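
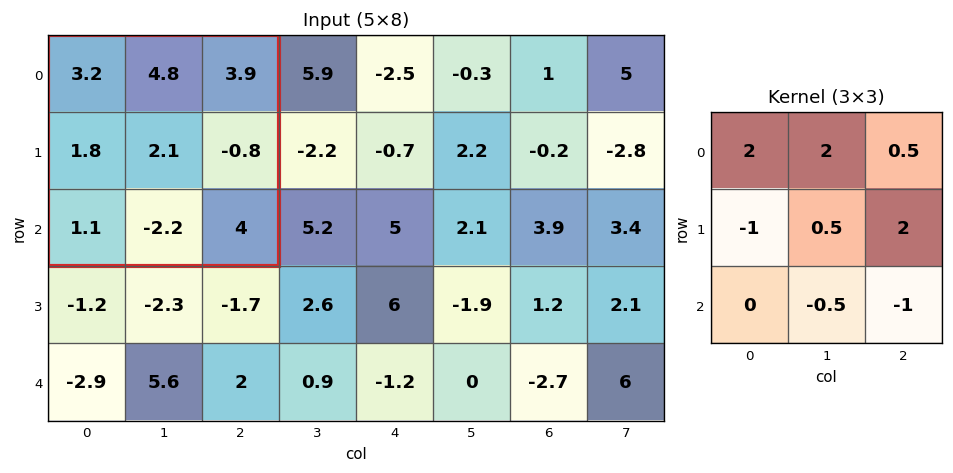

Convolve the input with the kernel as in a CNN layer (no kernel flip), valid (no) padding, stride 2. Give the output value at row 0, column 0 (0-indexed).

The receptive field on the input at this output position is [3.2 4.8 3.9 / 1.8 2.1 -0.8 / 1.1 -2.2 4]. Elementwise product with the kernel and sum: 3.2·2 + 4.8·2 + 3.9·0.5 + 1.8·-1 + 2.1·0.5 + -0.8·2 + -2.2·-0.5 + 4·-1.

12.7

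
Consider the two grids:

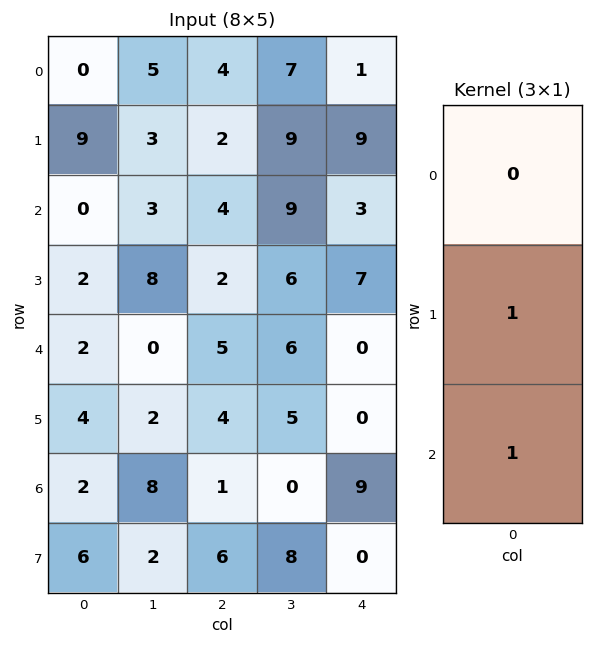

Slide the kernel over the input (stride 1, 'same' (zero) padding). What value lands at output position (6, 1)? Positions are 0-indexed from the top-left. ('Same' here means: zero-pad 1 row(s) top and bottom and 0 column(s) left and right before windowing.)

The receptive field on the zero-padded input at this output position is [2 / 8 / 2]. Elementwise product with the kernel and sum: 8·1 + 2·1.

10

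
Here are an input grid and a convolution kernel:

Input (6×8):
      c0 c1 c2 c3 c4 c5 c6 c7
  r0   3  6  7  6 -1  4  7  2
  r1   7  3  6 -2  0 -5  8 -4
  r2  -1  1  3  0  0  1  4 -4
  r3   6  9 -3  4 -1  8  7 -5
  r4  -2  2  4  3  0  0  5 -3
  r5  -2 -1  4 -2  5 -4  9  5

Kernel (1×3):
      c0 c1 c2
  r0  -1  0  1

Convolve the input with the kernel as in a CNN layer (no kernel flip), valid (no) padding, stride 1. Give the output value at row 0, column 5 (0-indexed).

The receptive field on the input at this output position is [4 7 2]. Elementwise product with the kernel and sum: 4·-1 + 2·1.

-2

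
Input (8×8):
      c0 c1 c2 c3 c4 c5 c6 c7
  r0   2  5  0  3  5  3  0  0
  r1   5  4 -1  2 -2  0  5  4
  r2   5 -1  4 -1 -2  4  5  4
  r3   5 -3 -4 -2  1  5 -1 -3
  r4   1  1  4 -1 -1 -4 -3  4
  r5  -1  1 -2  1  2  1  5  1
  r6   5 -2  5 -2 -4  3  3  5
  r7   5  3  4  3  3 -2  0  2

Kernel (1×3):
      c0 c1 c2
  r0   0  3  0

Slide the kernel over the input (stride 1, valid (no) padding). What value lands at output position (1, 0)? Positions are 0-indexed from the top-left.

12

The receptive field on the input at this output position is [5 4 -1]. Elementwise product with the kernel and sum: 4·3.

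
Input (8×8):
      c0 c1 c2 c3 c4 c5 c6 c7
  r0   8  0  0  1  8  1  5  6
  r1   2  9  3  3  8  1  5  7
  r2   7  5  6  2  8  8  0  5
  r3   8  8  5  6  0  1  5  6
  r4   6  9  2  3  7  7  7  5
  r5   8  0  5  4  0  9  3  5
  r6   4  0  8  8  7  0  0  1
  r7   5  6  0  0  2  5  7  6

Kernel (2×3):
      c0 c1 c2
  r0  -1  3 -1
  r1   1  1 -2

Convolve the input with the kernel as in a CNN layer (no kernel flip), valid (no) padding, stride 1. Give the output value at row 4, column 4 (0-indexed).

10

The receptive field on the input at this output position is [7 7 7 / 0 9 3]. Elementwise product with the kernel and sum: 7·-1 + 7·3 + 7·-1 + 0·1 + 9·1 + 3·-2.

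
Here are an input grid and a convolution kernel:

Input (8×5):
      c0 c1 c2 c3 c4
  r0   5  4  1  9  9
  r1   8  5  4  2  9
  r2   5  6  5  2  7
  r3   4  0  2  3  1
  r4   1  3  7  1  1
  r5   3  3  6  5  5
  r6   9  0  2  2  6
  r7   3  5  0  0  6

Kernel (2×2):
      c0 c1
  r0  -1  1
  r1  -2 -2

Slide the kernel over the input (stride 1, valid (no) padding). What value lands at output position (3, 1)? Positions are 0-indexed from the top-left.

-18

The receptive field on the input at this output position is [0 2 / 3 7]. Elementwise product with the kernel and sum: 0·-1 + 2·1 + 3·-2 + 7·-2.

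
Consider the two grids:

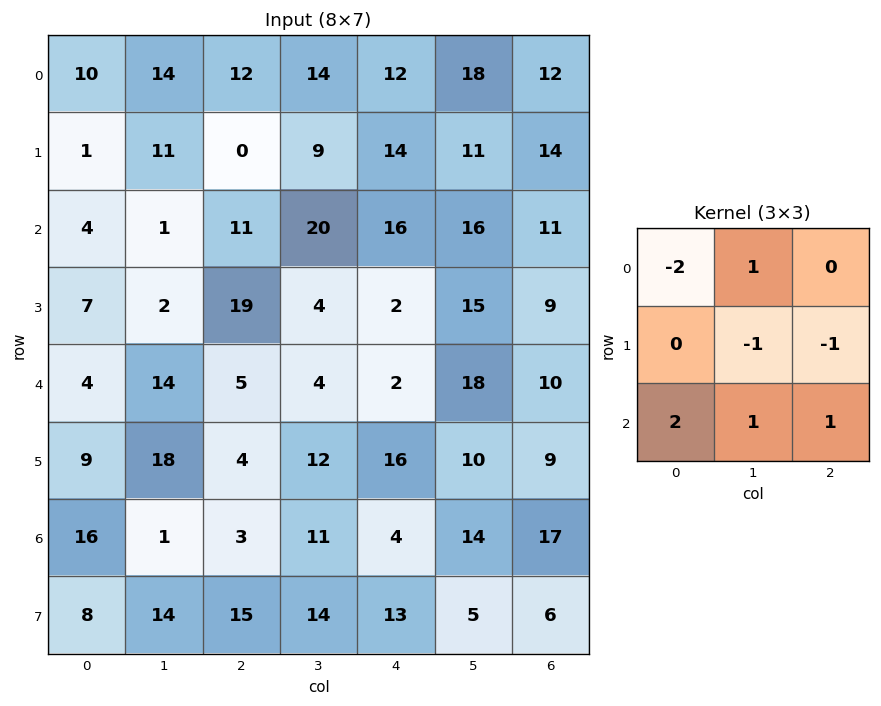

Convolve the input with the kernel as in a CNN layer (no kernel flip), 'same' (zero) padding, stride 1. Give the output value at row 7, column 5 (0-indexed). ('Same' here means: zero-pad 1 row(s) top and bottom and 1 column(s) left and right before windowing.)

-5

The receptive field on the zero-padded input at this output position is [4 14 17 / 13 5 6 / 0 0 0]. Elementwise product with the kernel and sum: 4·-2 + 14·1 + 5·-1 + 6·-1 + 0·2 + 0·1 + 0·1.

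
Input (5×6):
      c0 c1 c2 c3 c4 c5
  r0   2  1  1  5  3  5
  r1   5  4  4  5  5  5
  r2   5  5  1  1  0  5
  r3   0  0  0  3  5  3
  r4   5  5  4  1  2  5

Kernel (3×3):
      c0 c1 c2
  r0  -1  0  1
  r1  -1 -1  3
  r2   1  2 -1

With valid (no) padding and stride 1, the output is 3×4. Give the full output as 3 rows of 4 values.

Output[0,0]: The receptive field on the input at this output position is [2 1 1 / 5 4 4 / 5 5 1]. Elementwise product with the kernel and sum: 2·-1 + 1·1 + 5·-1 + 4·-1 + 4·3 + 5·1 + 5·2 + 1·-1.

16 17 11 1
-8 -5 0 24
7 17 15 5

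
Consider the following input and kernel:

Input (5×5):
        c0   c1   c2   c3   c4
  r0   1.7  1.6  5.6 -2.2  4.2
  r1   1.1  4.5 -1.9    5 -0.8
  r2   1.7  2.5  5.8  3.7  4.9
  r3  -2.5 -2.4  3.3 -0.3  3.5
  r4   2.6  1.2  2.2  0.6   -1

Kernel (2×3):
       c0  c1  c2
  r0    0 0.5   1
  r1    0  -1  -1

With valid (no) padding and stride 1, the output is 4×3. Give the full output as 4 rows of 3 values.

Output[0,0]: The receptive field on the input at this output position is [1.7 1.6 5.6 / 1.1 4.5 -1.9]. Elementwise product with the kernel and sum: 1.6·0.5 + 5.6·1 + 4.5·-1 + -1.9·-1.
Output[0,1]: The receptive field on the input at this output position is [1.6 5.6 -2.2 / 4.5 -1.9 5]. Elementwise product with the kernel and sum: 5.6·0.5 + -2.2·1 + -1.9·-1 + 5·-1.

3.8 -2.5 -1.1
-7.95 -5.45 -6.9
6.15 3.6 3.55
-1.3 -1.45 3.75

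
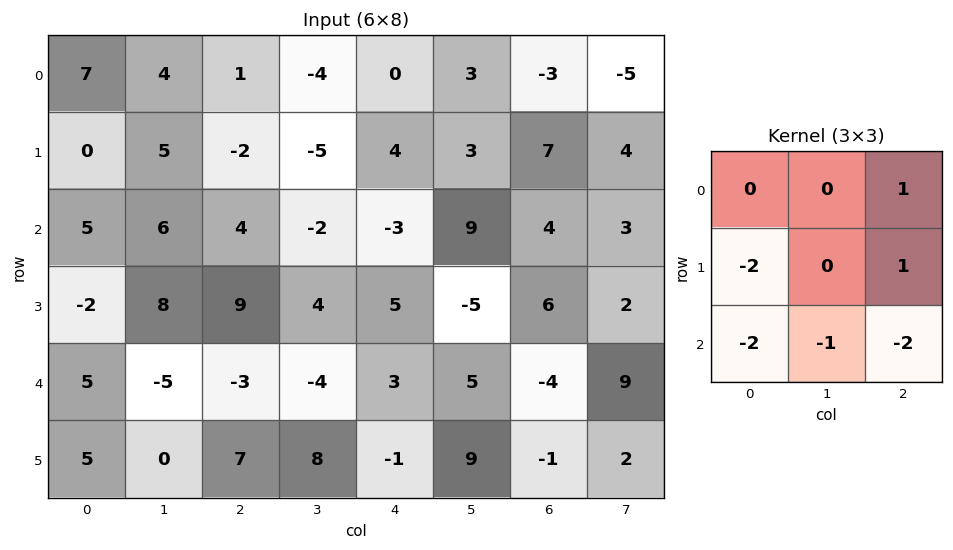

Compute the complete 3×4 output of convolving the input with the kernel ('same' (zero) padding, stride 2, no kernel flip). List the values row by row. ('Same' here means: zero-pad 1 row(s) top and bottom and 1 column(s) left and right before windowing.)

-6 -10 11 -32
-3 -52 13 -11
-2 -13 -25 -20

Output[0,0]: The receptive field on the zero-padded input at this output position is [0 0 0 / 0 7 4 / 0 0 5]. Elementwise product with the kernel and sum: 0·1 + 0·-2 + 4·1 + 0·-2 + 0·-1 + 5·-2.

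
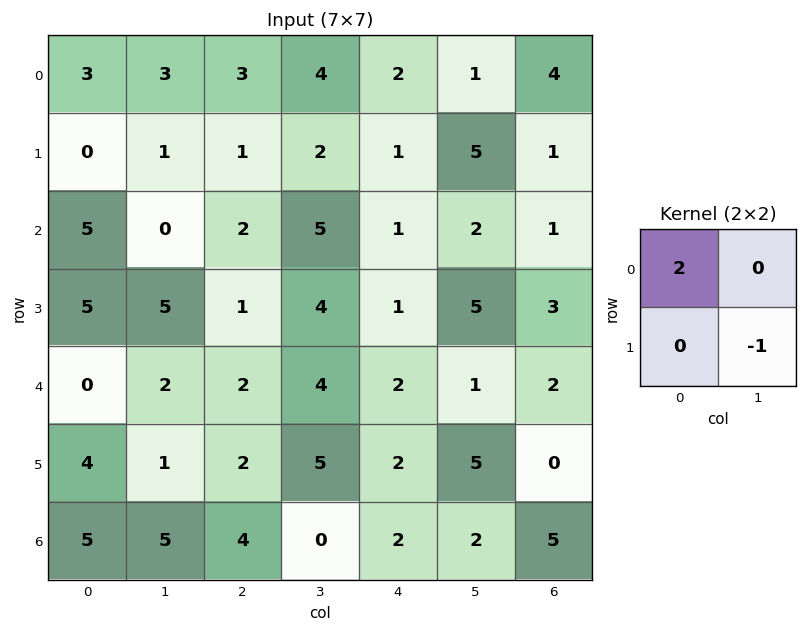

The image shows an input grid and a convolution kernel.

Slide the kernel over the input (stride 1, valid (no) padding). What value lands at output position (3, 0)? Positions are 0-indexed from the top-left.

The receptive field on the input at this output position is [5 5 / 0 2]. Elementwise product with the kernel and sum: 5·2 + 2·-1.

8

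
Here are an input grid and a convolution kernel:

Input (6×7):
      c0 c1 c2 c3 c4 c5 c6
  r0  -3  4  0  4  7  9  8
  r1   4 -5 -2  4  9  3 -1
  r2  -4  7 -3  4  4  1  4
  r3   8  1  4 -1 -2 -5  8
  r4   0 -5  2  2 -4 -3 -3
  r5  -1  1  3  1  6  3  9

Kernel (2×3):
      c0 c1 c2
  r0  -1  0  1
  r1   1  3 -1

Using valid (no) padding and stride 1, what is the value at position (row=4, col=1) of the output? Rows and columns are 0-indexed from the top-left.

16

The receptive field on the input at this output position is [-5 2 2 / 1 3 1]. Elementwise product with the kernel and sum: -5·-1 + 2·1 + 1·1 + 3·3 + 1·-1.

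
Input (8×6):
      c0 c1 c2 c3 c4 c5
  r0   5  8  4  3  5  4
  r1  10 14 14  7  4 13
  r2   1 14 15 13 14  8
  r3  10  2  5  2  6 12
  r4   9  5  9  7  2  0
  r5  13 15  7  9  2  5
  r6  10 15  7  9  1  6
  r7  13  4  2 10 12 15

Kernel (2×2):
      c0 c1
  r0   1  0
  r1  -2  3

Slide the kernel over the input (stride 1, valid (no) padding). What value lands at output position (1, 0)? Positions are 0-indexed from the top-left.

The receptive field on the input at this output position is [10 14 / 1 14]. Elementwise product with the kernel and sum: 10·1 + 1·-2 + 14·3.

50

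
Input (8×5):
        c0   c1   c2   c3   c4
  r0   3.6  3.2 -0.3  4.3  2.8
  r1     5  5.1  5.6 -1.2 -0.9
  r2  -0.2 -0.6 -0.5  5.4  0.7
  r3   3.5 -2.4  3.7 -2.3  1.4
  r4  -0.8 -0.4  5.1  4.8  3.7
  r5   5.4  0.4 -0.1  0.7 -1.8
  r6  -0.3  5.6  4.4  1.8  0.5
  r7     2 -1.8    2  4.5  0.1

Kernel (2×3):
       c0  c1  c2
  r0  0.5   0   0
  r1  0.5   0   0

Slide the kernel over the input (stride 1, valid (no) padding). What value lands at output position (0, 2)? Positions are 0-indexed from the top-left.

The receptive field on the input at this output position is [-0.3 4.3 2.8 / 5.6 -1.2 -0.9]. Elementwise product with the kernel and sum: -0.3·0.5 + 5.6·0.5.

2.65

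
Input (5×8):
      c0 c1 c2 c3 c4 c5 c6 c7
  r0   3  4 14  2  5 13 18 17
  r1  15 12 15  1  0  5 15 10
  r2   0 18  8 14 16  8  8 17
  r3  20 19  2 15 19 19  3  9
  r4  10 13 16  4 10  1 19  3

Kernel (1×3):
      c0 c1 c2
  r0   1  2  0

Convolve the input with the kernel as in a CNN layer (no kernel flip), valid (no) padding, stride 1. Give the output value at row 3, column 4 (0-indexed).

The receptive field on the input at this output position is [19 19 3]. Elementwise product with the kernel and sum: 19·1 + 19·2.

57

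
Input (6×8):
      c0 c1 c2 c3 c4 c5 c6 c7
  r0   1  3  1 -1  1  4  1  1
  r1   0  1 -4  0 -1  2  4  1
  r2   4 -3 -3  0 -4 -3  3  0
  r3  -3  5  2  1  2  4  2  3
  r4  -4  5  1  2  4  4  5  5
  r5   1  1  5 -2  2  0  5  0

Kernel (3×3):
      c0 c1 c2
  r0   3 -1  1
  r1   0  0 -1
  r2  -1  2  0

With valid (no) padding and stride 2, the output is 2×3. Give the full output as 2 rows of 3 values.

-5 9 -6
24 -12 -4

Output[0,0]: The receptive field on the input at this output position is [1 3 1 / 0 1 -4 / 4 -3 -3]. Elementwise product with the kernel and sum: 1·3 + 3·-1 + 1·1 + -4·-1 + 4·-1 + -3·2.
Output[0,1]: The receptive field on the input at this output position is [1 -1 1 / -4 0 -1 / -3 0 -4]. Elementwise product with the kernel and sum: 1·3 + -1·-1 + 1·1 + -1·-1 + -3·-1 + 0·2.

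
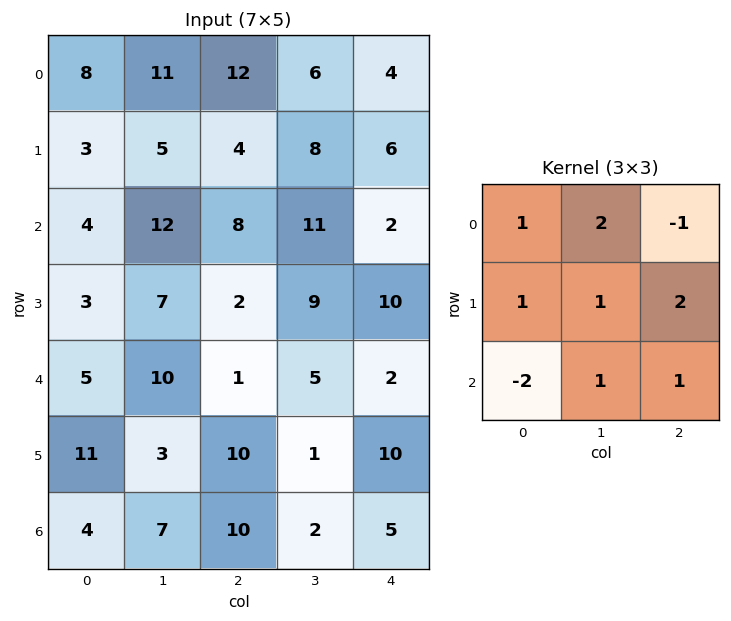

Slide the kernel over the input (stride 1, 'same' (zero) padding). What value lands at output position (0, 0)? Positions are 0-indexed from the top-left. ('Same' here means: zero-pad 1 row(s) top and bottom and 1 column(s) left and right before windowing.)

The receptive field on the zero-padded input at this output position is [0 0 0 / 0 8 11 / 0 3 5]. Elementwise product with the kernel and sum: 0·1 + 0·2 + 0·-1 + 0·1 + 8·1 + 11·2 + 0·-2 + 3·1 + 5·1.

38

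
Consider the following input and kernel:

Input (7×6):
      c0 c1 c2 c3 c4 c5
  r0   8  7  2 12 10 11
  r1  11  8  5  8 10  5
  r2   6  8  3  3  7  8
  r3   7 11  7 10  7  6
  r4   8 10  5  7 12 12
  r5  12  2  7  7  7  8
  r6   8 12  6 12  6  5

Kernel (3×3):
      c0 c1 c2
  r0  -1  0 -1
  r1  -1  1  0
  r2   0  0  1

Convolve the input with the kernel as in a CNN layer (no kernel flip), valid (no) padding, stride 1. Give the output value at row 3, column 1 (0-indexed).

The receptive field on the input at this output position is [11 7 10 / 10 5 7 / 2 7 7]. Elementwise product with the kernel and sum: 11·-1 + 10·-1 + 10·-1 + 5·1 + 7·1.

-19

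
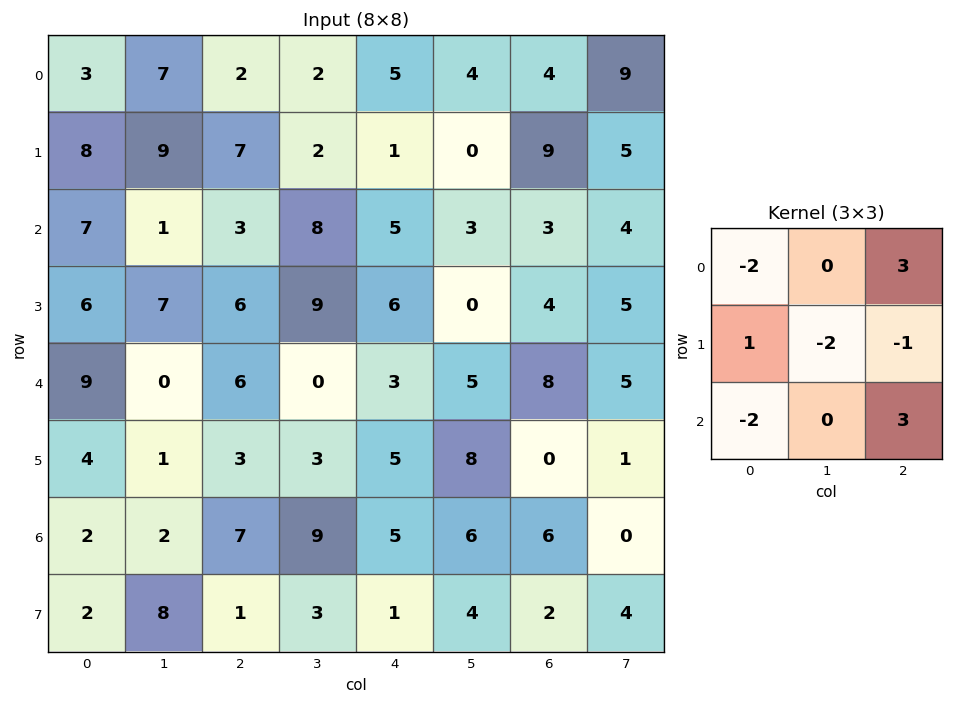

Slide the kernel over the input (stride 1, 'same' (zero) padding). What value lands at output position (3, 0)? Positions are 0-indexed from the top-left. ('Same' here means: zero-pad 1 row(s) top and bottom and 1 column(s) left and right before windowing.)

-16

The receptive field on the zero-padded input at this output position is [0 7 1 / 0 6 7 / 0 9 0]. Elementwise product with the kernel and sum: 0·-2 + 1·3 + 0·1 + 6·-2 + 7·-1 + 0·-2 + 0·3.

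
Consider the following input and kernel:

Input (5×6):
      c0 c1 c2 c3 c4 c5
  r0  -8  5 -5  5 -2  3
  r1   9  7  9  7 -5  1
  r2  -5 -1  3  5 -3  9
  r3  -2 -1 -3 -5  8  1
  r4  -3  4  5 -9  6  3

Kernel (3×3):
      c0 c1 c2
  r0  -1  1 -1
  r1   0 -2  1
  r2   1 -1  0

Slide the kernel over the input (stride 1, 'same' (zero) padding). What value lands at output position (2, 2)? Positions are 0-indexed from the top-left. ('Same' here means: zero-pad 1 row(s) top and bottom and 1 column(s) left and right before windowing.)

The receptive field on the zero-padded input at this output position is [7 9 7 / -1 3 5 / -1 -3 -5]. Elementwise product with the kernel and sum: 7·-1 + 9·1 + 7·-1 + 3·-2 + 5·1 + -1·1 + -3·-1.

-4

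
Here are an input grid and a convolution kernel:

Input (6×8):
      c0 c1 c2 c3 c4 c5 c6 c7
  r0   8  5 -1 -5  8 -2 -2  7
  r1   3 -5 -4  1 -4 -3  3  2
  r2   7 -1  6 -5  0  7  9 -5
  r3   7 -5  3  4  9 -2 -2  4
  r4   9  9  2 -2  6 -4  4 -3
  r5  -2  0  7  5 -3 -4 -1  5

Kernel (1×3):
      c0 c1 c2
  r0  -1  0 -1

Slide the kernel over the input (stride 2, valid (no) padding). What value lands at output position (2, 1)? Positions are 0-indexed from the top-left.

The receptive field on the input at this output position is [2 -2 6]. Elementwise product with the kernel and sum: 2·-1 + 6·-1.

-8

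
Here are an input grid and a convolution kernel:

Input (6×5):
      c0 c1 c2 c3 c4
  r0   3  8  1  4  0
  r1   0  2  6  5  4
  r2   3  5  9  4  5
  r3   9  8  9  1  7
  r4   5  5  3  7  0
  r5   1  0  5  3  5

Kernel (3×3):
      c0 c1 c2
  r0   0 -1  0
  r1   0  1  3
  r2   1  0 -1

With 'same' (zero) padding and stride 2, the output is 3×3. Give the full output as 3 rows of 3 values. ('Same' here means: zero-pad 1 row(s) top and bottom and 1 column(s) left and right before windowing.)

Output[0,0]: The receptive field on the zero-padded input at this output position is [0 0 0 / 0 3 8 / 0 0 2]. Elementwise product with the kernel and sum: 0·-1 + 3·1 + 8·3 + 0·1 + 2·-1.

25 10 5
10 22 2
11 12 -4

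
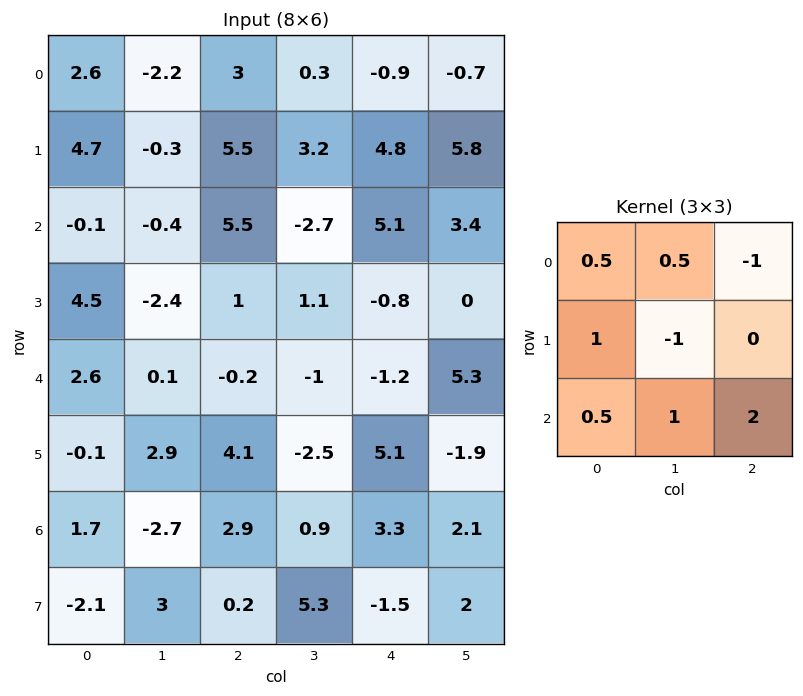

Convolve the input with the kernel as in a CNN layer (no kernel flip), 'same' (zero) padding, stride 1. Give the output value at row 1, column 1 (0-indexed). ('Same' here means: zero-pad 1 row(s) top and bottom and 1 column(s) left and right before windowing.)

12.75

The receptive field on the zero-padded input at this output position is [2.6 -2.2 3 / 4.7 -0.3 5.5 / -0.1 -0.4 5.5]. Elementwise product with the kernel and sum: 2.6·0.5 + -2.2·0.5 + 3·-1 + 4.7·1 + -0.3·-1 + -0.1·0.5 + -0.4·1 + 5.5·2.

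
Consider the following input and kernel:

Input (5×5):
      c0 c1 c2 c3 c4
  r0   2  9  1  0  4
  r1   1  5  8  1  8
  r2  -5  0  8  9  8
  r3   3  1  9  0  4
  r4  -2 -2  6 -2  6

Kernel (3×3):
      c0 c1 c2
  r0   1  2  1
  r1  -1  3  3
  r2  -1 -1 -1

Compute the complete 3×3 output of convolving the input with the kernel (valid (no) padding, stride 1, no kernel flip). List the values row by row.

Output[0,0]: The receptive field on the input at this output position is [2 9 1 / 1 5 8 / -5 0 8]. Elementwise product with the kernel and sum: 2·1 + 9·2 + 1·1 + 1·-1 + 5·3 + 8·3 + -5·-1 + 0·-1 + 8·-1.
Output[0,1]: The receptive field on the input at this output position is [9 1 0 / 5 8 1 / 0 8 9]. Elementwise product with the kernel and sum: 9·1 + 1·2 + 0·1 + 5·-1 + 8·3 + 1·3 + 0·-1 + 8·-1 + 9·-1.

56 16 -1
35 63 48
28 49 27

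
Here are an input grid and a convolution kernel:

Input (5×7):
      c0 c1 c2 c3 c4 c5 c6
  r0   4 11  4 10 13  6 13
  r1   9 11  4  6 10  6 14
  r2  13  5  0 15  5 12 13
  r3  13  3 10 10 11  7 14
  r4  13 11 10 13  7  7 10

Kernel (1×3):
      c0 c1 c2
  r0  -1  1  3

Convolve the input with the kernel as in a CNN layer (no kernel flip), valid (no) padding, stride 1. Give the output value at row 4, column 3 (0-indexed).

The receptive field on the input at this output position is [13 7 7]. Elementwise product with the kernel and sum: 13·-1 + 7·1 + 7·3.

15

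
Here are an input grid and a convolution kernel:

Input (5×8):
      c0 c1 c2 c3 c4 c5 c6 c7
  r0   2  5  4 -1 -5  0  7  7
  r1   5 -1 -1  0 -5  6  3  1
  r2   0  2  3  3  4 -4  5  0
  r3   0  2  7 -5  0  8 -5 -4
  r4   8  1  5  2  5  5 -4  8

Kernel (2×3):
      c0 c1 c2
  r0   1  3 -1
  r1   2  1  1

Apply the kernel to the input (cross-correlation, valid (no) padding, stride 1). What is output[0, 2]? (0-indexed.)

The receptive field on the input at this output position is [4 -1 -5 / -1 0 -5]. Elementwise product with the kernel and sum: 4·1 + -1·3 + -5·-1 + -1·2 + 0·1 + -5·1.

-1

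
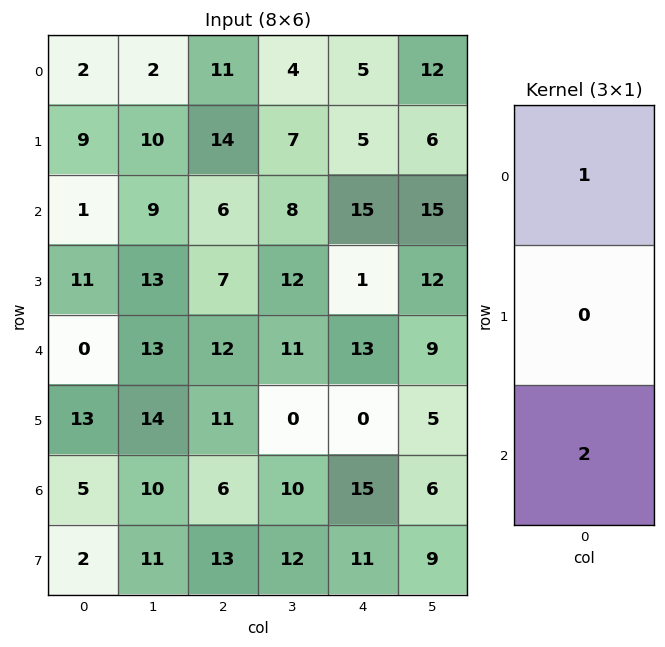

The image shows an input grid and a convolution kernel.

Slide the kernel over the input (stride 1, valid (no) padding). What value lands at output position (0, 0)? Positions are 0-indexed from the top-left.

4

The receptive field on the input at this output position is [2 / 9 / 1]. Elementwise product with the kernel and sum: 2·1 + 1·2.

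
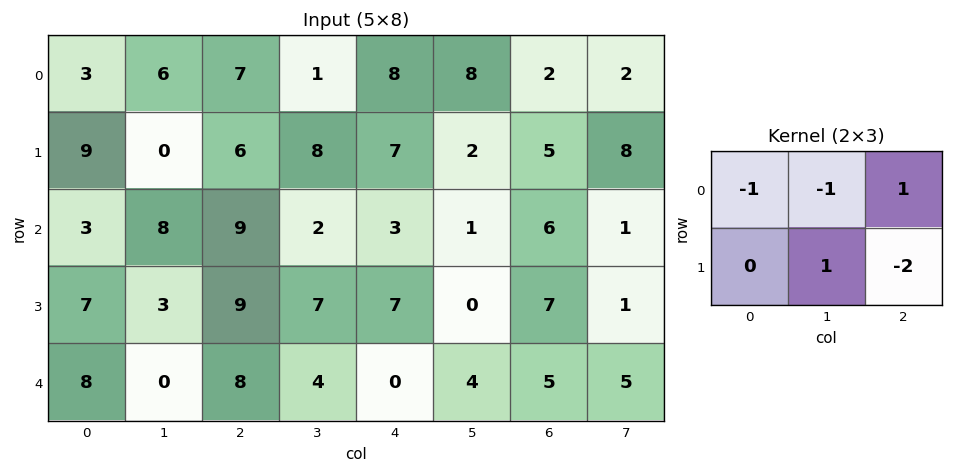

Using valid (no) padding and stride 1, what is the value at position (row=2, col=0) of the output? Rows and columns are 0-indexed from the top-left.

The receptive field on the input at this output position is [3 8 9 / 7 3 9]. Elementwise product with the kernel and sum: 3·-1 + 8·-1 + 9·1 + 3·1 + 9·-2.

-17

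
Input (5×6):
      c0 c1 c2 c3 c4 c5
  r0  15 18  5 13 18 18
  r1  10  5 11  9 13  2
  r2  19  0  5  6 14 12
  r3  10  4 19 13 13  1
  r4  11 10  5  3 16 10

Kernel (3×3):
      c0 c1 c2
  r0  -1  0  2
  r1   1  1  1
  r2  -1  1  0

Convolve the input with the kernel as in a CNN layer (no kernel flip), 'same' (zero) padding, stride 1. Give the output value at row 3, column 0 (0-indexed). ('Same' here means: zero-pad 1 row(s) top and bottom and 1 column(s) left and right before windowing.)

The receptive field on the zero-padded input at this output position is [0 19 0 / 0 10 4 / 0 11 10]. Elementwise product with the kernel and sum: 0·-1 + 0·2 + 0·1 + 10·1 + 4·1 + 0·-1 + 11·1.

25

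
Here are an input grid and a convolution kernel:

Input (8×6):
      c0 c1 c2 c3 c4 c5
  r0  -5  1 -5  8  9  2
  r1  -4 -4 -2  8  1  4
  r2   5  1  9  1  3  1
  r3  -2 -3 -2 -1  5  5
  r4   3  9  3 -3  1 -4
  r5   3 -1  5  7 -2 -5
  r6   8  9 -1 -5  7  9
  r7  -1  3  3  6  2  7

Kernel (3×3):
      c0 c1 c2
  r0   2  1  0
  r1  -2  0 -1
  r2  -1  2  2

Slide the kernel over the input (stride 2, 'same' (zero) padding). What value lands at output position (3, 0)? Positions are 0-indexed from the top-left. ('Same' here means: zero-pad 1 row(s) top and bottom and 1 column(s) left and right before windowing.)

The receptive field on the zero-padded input at this output position is [0 3 -1 / 0 8 9 / 0 -1 3]. Elementwise product with the kernel and sum: 0·2 + 3·1 + 0·-2 + 9·-1 + 0·-1 + -1·2 + 3·2.

-2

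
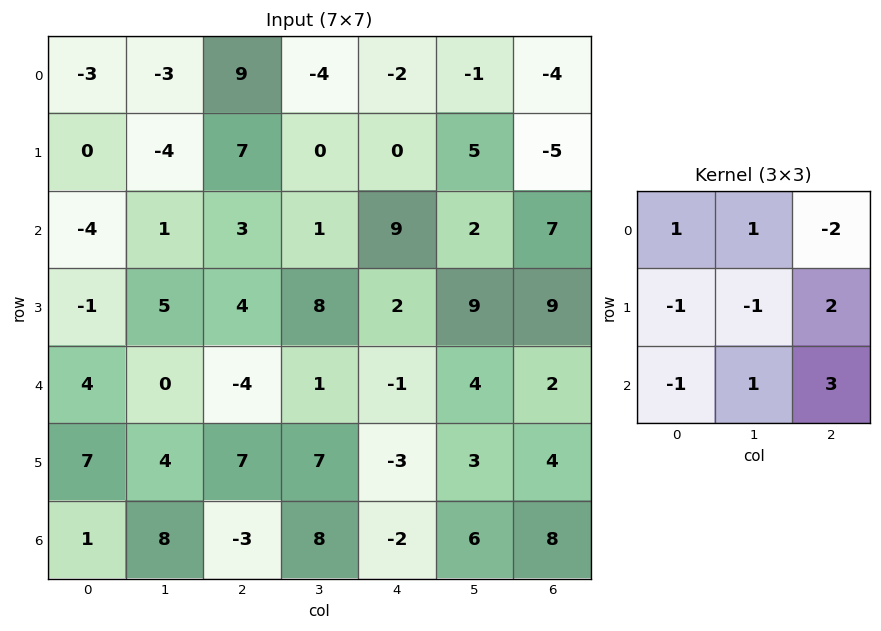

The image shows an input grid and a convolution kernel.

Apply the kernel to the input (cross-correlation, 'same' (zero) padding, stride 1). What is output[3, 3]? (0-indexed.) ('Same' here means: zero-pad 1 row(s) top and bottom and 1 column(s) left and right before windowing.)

The receptive field on the zero-padded input at this output position is [3 1 9 / 4 8 2 / -4 1 -1]. Elementwise product with the kernel and sum: 3·1 + 1·1 + 9·-2 + 4·-1 + 8·-1 + 2·2 + -4·-1 + 1·1 + -1·3.

-20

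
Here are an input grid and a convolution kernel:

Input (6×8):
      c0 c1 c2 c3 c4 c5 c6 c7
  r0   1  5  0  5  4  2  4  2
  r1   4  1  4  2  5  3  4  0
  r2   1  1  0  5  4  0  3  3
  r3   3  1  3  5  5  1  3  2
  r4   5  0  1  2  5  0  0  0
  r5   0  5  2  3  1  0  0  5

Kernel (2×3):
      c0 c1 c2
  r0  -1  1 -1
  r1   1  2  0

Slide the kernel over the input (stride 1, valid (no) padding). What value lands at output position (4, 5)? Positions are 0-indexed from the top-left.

The receptive field on the input at this output position is [0 0 0 / 0 0 5]. Elementwise product with the kernel and sum: 0·-1 + 0·1 + 0·-1 + 0·1 + 0·2.

0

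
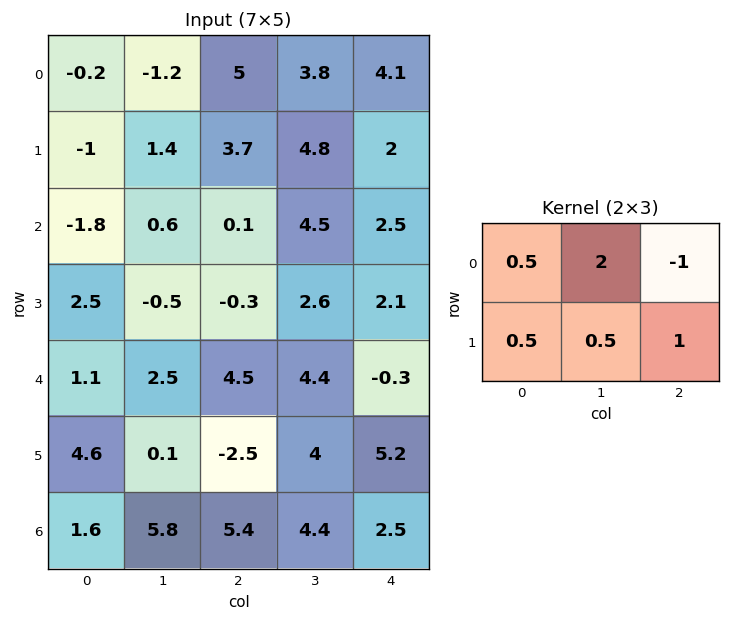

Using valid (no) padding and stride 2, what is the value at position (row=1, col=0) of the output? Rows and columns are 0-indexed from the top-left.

0.9

The receptive field on the input at this output position is [-1.8 0.6 0.1 / 2.5 -0.5 -0.3]. Elementwise product with the kernel and sum: -1.8·0.5 + 0.6·2 + 0.1·-1 + 2.5·0.5 + -0.5·0.5 + -0.3·1.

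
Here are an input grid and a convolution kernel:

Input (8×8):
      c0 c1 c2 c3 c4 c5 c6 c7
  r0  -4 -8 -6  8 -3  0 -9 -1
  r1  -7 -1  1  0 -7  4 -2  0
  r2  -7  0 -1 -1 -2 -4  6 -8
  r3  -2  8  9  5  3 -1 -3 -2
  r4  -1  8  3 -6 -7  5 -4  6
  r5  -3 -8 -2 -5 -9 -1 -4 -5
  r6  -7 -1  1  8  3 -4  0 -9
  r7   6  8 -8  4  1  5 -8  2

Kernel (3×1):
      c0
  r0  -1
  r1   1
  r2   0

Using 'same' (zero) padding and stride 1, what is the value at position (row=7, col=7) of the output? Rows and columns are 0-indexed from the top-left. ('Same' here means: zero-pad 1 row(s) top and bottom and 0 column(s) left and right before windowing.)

11

The receptive field on the zero-padded input at this output position is [-9 / 2 / 0]. Elementwise product with the kernel and sum: -9·-1 + 2·1.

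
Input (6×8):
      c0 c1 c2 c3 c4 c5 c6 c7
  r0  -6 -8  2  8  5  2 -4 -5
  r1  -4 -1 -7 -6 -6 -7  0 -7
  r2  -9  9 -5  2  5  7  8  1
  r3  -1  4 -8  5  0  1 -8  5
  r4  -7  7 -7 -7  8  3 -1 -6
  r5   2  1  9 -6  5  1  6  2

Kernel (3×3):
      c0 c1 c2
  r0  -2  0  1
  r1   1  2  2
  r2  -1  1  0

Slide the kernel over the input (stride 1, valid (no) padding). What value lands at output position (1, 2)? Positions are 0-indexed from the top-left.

The receptive field on the input at this output position is [-7 -6 -6 / -5 2 5 / -8 5 0]. Elementwise product with the kernel and sum: -7·-2 + -6·1 + -5·1 + 2·2 + 5·2 + -8·-1 + 5·1.

30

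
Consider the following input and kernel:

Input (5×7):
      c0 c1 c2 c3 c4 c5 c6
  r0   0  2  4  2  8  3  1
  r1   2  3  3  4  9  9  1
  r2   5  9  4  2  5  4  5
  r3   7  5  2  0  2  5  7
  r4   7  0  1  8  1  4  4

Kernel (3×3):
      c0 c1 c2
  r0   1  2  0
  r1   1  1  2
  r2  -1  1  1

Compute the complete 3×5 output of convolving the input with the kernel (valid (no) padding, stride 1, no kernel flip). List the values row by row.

Output[0,0]: The receptive field on the input at this output position is [0 2 4 / 2 3 3 / 5 9 4]. Elementwise product with the kernel and sum: 0·1 + 2·2 + 2·1 + 3·1 + 3·2 + 5·-1 + 9·1 + 4·1.
Output[0,1]: The receptive field on the input at this output position is [2 4 2 / 3 3 4 / 9 4 2]. Elementwise product with the kernel and sum: 2·1 + 4·2 + 3·1 + 3·1 + 4·2 + 9·-1 + 4·1 + 2·1.

23 21 36 56 38
30 23 27 44 56
33 33 22 21 41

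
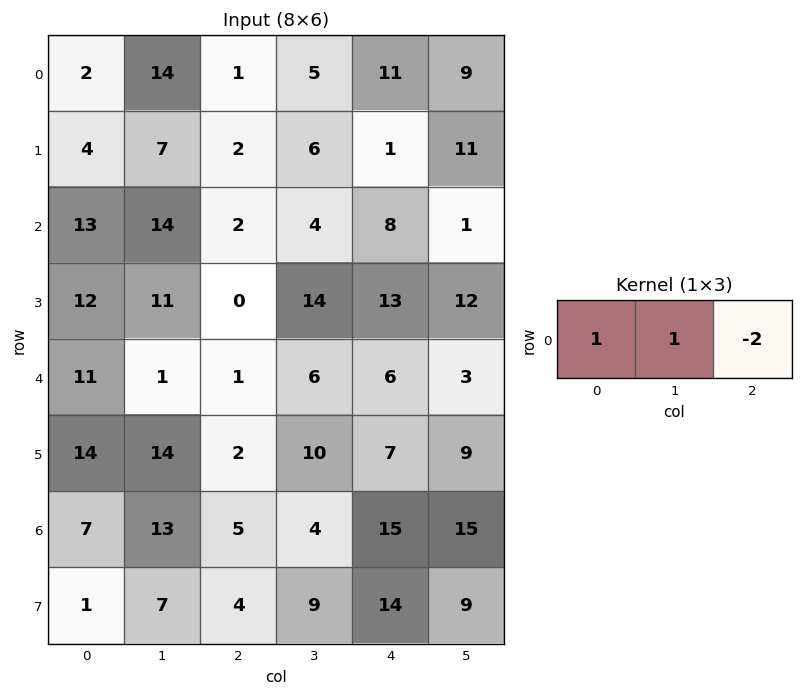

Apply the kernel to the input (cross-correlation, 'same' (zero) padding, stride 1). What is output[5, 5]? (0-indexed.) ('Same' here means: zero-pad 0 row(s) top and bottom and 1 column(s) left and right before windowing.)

16

The receptive field on the zero-padded input at this output position is [7 9 0]. Elementwise product with the kernel and sum: 7·1 + 9·1 + 0·-2.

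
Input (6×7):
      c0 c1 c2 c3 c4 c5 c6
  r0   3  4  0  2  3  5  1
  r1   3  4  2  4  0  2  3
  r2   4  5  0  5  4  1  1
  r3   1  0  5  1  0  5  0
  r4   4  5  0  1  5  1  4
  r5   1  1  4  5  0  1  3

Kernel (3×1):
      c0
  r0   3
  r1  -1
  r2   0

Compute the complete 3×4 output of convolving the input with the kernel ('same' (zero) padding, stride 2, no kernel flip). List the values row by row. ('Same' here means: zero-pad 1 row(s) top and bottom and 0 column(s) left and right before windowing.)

Output[0,0]: The receptive field on the zero-padded input at this output position is [0 / 3 / 3]. Elementwise product with the kernel and sum: 0·3 + 3·-1.
Output[0,1]: The receptive field on the zero-padded input at this output position is [0 / 0 / 2]. Elementwise product with the kernel and sum: 0·3 + 0·-1.

-3 0 -3 -1
5 6 -4 8
-1 15 -5 -4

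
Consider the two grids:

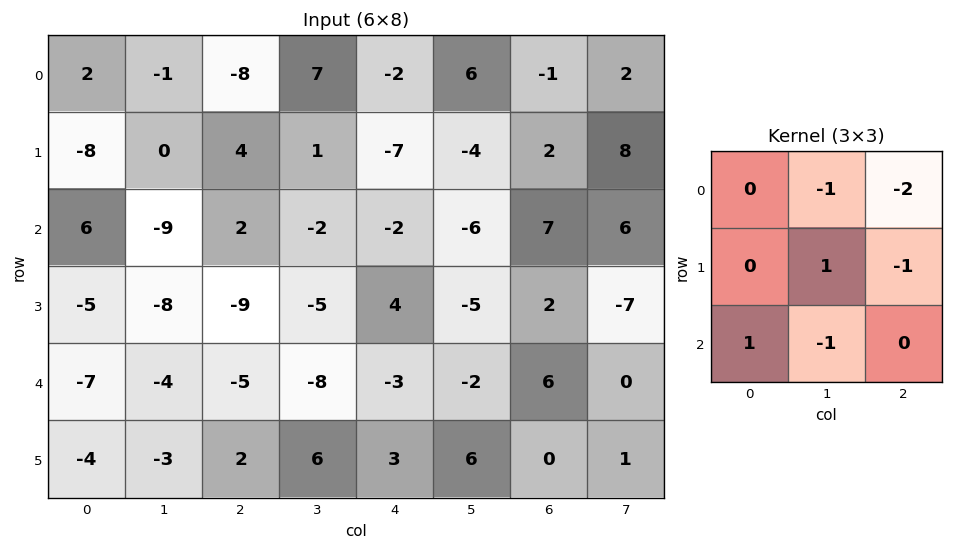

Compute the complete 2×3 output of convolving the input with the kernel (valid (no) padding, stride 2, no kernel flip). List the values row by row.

Output[0,0]: The receptive field on the input at this output position is [2 -1 -8 / -8 0 4 / 6 -9 2]. Elementwise product with the kernel and sum: -1·-1 + -8·-2 + 0·1 + 4·-1 + 6·1 + -9·-1.
Output[0,1]: The receptive field on the input at this output position is [-8 7 -2 / 4 1 -7 / 2 -2 -2]. Elementwise product with the kernel and sum: 7·-1 + -2·-2 + 1·1 + -7·-1 + 2·1 + -2·-1.

28 9 -6
3 0 -16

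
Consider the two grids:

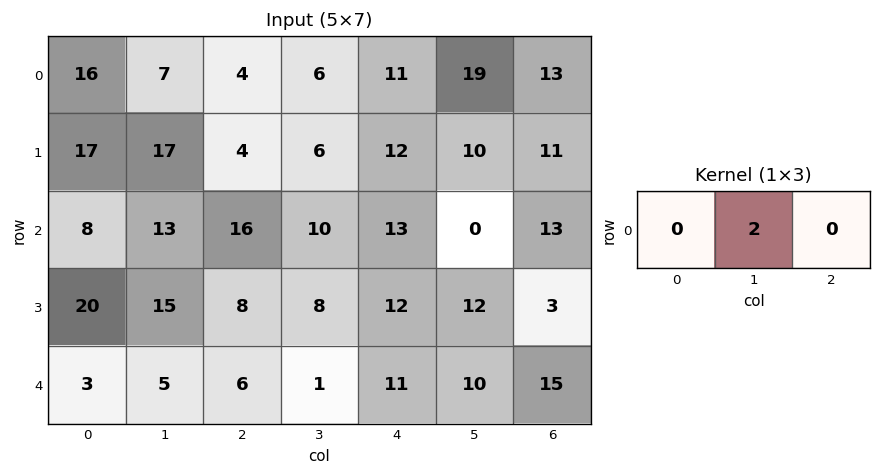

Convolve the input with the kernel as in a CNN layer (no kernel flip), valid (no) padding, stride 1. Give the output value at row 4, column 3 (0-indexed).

22

The receptive field on the input at this output position is [1 11 10]. Elementwise product with the kernel and sum: 11·2.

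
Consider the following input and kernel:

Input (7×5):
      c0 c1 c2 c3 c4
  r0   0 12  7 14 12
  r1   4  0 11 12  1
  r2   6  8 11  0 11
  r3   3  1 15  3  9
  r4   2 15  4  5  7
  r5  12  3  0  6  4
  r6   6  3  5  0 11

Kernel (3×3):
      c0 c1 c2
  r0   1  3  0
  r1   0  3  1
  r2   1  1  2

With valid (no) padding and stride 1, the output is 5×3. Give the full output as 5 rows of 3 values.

83 97 119
73 88 94
73 118 52
70 78 60
75 41 68

Output[0,0]: The receptive field on the input at this output position is [0 12 7 / 4 0 11 / 6 8 11]. Elementwise product with the kernel and sum: 0·1 + 12·3 + 0·3 + 11·1 + 6·1 + 8·1 + 11·2.
Output[0,1]: The receptive field on the input at this output position is [12 7 14 / 0 11 12 / 8 11 0]. Elementwise product with the kernel and sum: 12·1 + 7·3 + 11·3 + 12·1 + 8·1 + 11·1 + 0·2.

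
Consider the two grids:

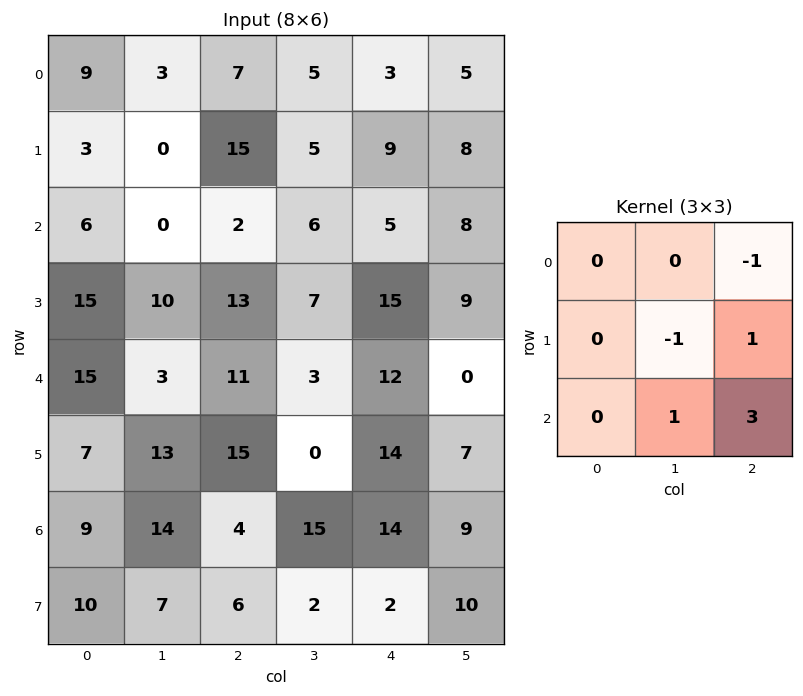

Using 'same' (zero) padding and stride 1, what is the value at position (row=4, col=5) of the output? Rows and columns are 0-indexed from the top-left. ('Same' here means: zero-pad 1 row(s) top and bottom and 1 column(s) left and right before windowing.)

The receptive field on the zero-padded input at this output position is [15 9 0 / 12 0 0 / 14 7 0]. Elementwise product with the kernel and sum: 0·-1 + 0·-1 + 0·1 + 7·1 + 0·3.

7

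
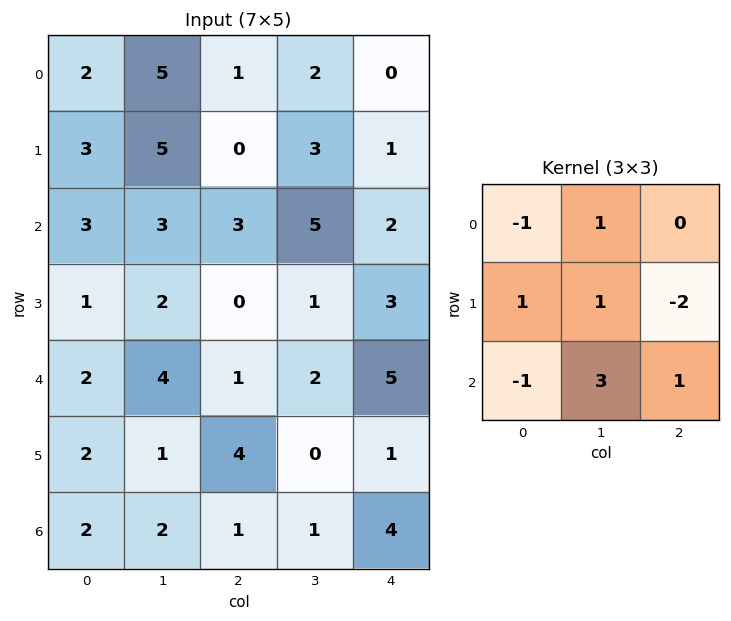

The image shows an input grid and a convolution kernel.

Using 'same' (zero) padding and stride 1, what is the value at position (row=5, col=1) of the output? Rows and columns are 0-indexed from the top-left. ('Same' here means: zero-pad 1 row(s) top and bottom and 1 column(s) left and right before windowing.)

2

The receptive field on the zero-padded input at this output position is [2 4 1 / 2 1 4 / 2 2 1]. Elementwise product with the kernel and sum: 2·-1 + 4·1 + 2·1 + 1·1 + 4·-2 + 2·-1 + 2·3 + 1·1.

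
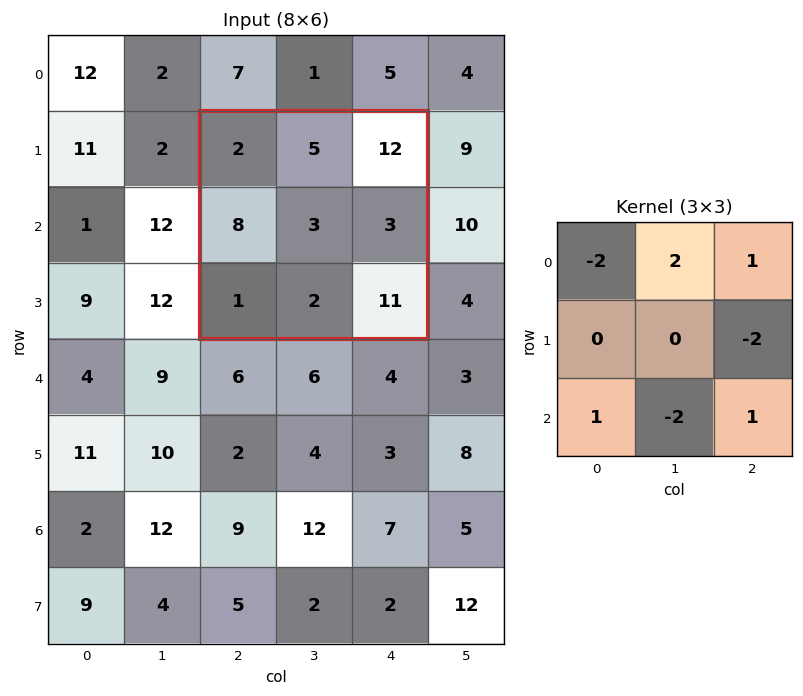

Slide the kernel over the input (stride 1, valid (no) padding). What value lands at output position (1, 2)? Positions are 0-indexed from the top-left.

The receptive field on the input at this output position is [2 5 12 / 8 3 3 / 1 2 11]. Elementwise product with the kernel and sum: 2·-2 + 5·2 + 12·1 + 3·-2 + 1·1 + 2·-2 + 11·1.

20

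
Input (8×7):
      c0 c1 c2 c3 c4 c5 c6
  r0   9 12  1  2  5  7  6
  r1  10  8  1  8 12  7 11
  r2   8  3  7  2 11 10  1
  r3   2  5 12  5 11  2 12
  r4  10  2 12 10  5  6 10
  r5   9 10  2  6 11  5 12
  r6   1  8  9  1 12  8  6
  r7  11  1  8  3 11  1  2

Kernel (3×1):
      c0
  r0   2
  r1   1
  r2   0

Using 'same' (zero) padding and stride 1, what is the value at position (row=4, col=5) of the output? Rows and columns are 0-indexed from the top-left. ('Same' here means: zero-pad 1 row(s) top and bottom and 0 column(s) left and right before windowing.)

The receptive field on the zero-padded input at this output position is [2 / 6 / 5]. Elementwise product with the kernel and sum: 2·2 + 6·1.

10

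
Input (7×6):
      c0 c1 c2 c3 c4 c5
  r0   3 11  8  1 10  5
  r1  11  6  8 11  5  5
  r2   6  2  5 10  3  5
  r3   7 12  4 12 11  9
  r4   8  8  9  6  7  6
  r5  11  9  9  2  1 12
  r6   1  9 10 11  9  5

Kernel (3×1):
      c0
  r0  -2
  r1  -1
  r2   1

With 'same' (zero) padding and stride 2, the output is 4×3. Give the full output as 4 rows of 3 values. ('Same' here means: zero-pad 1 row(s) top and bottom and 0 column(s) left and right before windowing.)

Output[0,0]: The receptive field on the zero-padded input at this output position is [0 / 3 / 11]. Elementwise product with the kernel and sum: 0·-2 + 3·-1 + 11·1.

8 0 -5
-21 -17 -2
-11 -8 -28
-23 -28 -11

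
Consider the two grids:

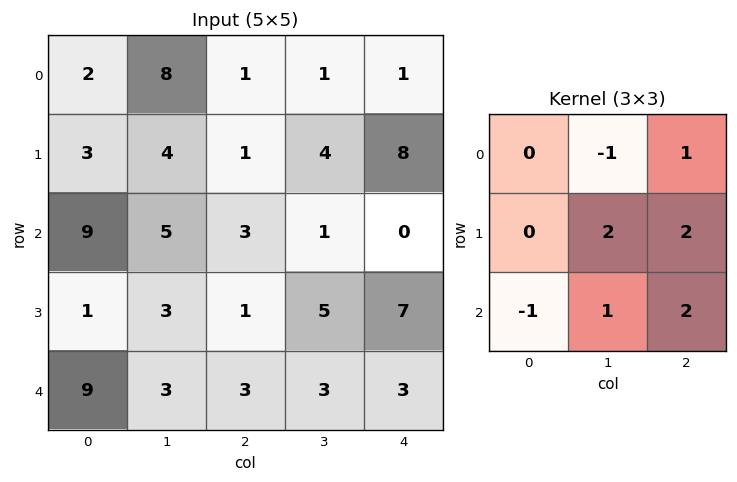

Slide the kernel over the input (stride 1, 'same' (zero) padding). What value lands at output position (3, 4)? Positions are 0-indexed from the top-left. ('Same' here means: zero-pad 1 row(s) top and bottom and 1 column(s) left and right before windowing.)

The receptive field on the zero-padded input at this output position is [1 0 0 / 5 7 0 / 3 3 0]. Elementwise product with the kernel and sum: 0·-1 + 0·1 + 7·2 + 0·2 + 3·-1 + 3·1 + 0·2.

14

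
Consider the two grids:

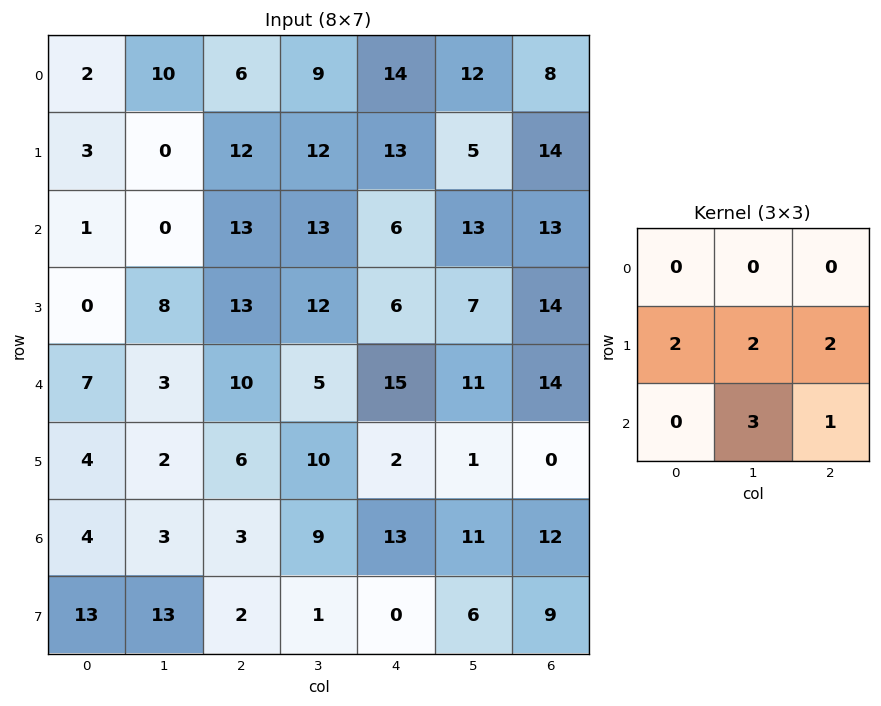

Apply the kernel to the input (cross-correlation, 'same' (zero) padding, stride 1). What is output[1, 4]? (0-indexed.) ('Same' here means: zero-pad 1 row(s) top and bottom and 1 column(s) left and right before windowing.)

The receptive field on the zero-padded input at this output position is [9 14 12 / 12 13 5 / 13 6 13]. Elementwise product with the kernel and sum: 12·2 + 13·2 + 5·2 + 6·3 + 13·1.

91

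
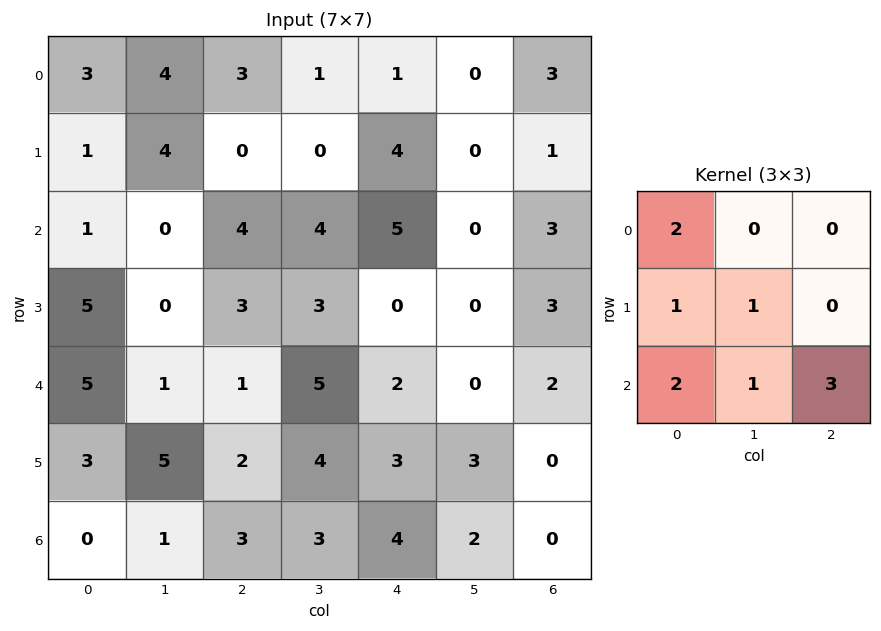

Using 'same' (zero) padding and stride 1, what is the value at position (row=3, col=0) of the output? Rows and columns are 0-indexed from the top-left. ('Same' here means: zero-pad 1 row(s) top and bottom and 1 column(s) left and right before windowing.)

The receptive field on the zero-padded input at this output position is [0 1 0 / 0 5 0 / 0 5 1]. Elementwise product with the kernel and sum: 0·2 + 0·1 + 5·1 + 0·2 + 5·1 + 1·3.

13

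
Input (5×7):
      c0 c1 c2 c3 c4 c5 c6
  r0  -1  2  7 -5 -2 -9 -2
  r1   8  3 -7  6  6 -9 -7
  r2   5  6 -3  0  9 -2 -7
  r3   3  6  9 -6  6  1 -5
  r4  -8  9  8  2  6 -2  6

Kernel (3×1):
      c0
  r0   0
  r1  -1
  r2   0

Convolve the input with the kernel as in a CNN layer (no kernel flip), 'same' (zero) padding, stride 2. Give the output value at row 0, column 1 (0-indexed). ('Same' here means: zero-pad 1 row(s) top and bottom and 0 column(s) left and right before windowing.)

The receptive field on the zero-padded input at this output position is [0 / 7 / -7]. Elementwise product with the kernel and sum: 7·-1.

-7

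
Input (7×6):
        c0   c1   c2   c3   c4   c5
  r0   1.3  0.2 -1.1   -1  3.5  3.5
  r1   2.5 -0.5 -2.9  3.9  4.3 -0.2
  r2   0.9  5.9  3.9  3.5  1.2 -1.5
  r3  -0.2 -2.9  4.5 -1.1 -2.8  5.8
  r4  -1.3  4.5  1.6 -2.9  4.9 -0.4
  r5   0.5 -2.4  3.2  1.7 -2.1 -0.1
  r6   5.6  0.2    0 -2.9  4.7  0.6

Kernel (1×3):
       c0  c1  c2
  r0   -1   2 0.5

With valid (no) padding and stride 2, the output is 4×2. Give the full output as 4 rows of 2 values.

Output[0,0]: The receptive field on the input at this output position is [1.3 0.2 -1.1]. Elementwise product with the kernel and sum: 1.3·-1 + 0.2·2 + -1.1·0.5.
Output[0,1]: The receptive field on the input at this output position is [-1.1 -1 3.5]. Elementwise product with the kernel and sum: -1.1·-1 + -1·2 + 3.5·0.5.

-1.45 0.85
12.85 3.7
11.1 -4.95
-5.2 -3.45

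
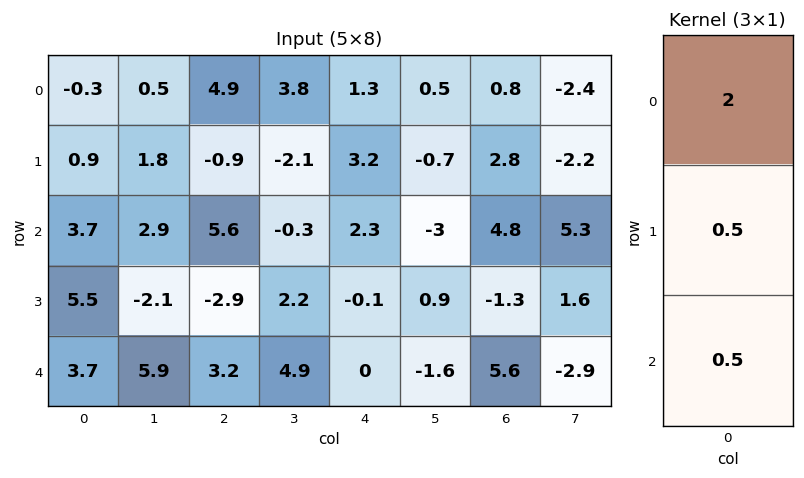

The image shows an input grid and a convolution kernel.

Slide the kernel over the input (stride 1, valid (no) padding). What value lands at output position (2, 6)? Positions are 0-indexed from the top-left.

The receptive field on the input at this output position is [4.8 / -1.3 / 5.6]. Elementwise product with the kernel and sum: 4.8·2 + -1.3·0.5 + 5.6·0.5.

11.75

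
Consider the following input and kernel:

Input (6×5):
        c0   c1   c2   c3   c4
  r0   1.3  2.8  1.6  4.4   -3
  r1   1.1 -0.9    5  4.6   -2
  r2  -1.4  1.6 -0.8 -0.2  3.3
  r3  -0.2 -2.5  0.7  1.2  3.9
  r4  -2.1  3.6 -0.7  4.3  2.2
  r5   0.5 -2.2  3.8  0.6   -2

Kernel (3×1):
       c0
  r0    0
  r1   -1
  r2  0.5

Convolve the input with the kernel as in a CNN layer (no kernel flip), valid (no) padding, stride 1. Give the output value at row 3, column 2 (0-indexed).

The receptive field on the input at this output position is [0.7 / -0.7 / 3.8]. Elementwise product with the kernel and sum: -0.7·-1 + 3.8·0.5.

2.6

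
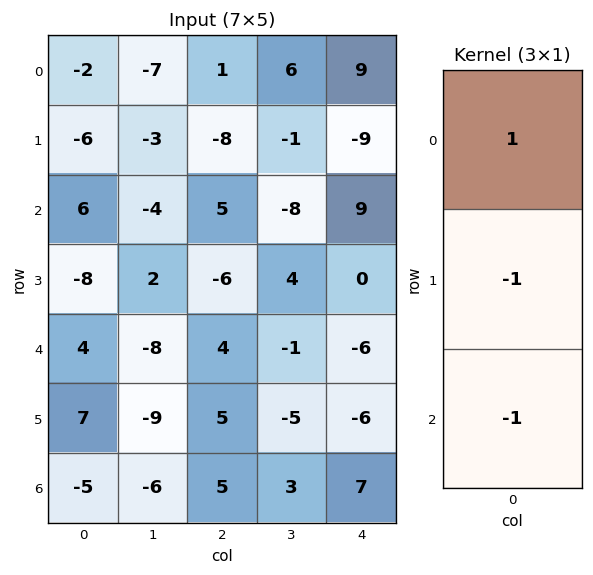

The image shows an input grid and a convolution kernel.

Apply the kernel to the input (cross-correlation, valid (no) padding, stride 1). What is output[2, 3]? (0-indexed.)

The receptive field on the input at this output position is [-8 / 4 / -1]. Elementwise product with the kernel and sum: -8·1 + 4·-1 + -1·-1.

-11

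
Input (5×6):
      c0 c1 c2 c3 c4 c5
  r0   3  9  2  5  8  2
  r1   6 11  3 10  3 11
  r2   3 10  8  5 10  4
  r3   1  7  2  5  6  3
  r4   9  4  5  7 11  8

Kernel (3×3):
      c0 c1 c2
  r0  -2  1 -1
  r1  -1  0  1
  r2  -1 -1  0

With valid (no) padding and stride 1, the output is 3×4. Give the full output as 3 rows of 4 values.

-15 -40 -20 -18
-7 -43 -4 -40
-16 -28 -29 -24

Output[0,0]: The receptive field on the input at this output position is [3 9 2 / 6 11 3 / 3 10 8]. Elementwise product with the kernel and sum: 3·-2 + 9·1 + 2·-1 + 6·-1 + 3·1 + 3·-1 + 10·-1.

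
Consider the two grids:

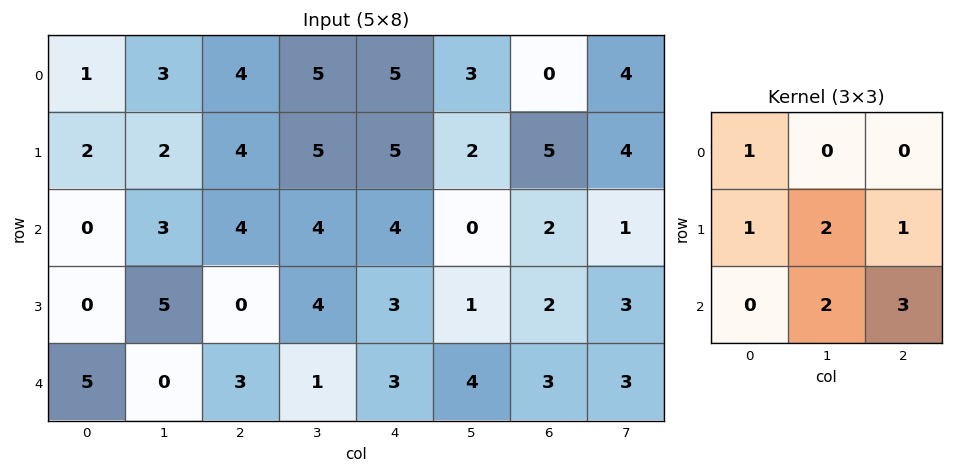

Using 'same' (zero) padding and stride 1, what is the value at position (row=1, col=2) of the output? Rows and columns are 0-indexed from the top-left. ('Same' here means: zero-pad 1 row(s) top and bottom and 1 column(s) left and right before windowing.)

The receptive field on the zero-padded input at this output position is [3 4 5 / 2 4 5 / 3 4 4]. Elementwise product with the kernel and sum: 3·1 + 2·1 + 4·2 + 5·1 + 4·2 + 4·3.

38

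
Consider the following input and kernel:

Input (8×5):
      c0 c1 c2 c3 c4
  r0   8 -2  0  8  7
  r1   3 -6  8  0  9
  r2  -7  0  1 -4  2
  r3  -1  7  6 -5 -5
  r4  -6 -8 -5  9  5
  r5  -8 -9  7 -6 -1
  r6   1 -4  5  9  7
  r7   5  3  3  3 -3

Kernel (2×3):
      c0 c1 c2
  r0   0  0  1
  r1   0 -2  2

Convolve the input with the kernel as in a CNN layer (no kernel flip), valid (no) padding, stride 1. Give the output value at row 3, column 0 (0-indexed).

The receptive field on the input at this output position is [-1 7 6 / -6 -8 -5]. Elementwise product with the kernel and sum: 6·1 + -8·-2 + -5·2.

12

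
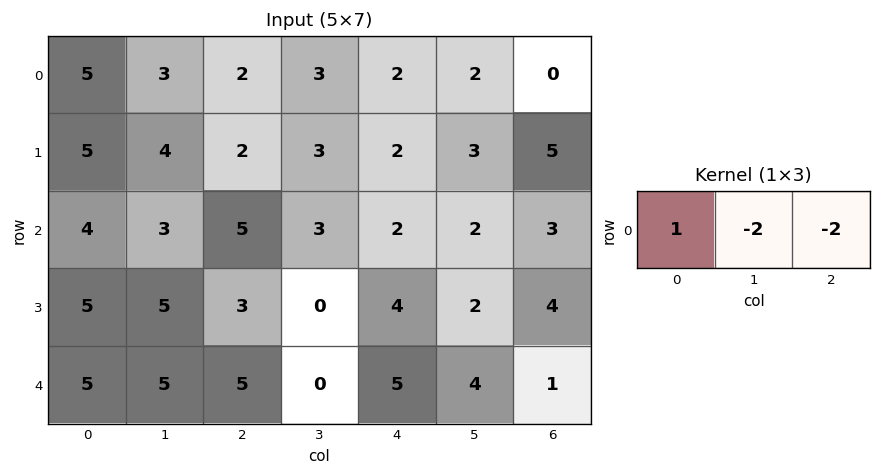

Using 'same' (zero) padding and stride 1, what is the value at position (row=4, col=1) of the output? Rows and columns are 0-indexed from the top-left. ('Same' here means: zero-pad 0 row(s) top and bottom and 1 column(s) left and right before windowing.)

The receptive field on the zero-padded input at this output position is [5 5 5]. Elementwise product with the kernel and sum: 5·1 + 5·-2 + 5·-2.

-15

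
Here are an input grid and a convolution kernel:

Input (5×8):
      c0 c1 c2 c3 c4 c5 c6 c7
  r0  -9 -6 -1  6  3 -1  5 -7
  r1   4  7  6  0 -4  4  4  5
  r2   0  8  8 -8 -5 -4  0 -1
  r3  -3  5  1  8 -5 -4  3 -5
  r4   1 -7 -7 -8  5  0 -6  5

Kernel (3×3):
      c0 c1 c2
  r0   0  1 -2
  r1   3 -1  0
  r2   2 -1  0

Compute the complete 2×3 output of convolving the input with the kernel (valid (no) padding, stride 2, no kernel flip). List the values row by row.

Output[0,0]: The receptive field on the input at this output position is [-9 -6 -1 / 4 7 6 / 0 8 8]. Elementwise product with the kernel and sum: -6·1 + -1·-2 + 4·3 + 7·-1 + 0·2 + 8·-1.

-7 42 -33
-13 -9 -5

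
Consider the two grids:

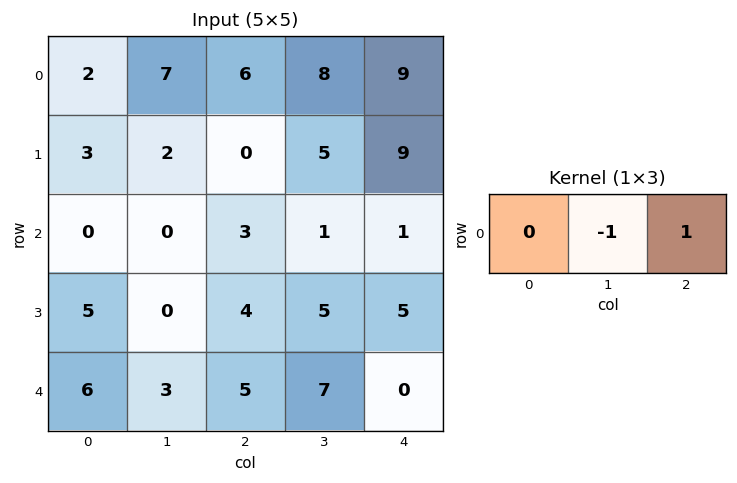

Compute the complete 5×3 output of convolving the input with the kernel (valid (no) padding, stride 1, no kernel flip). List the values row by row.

Output[0,0]: The receptive field on the input at this output position is [2 7 6]. Elementwise product with the kernel and sum: 7·-1 + 6·1.

-1 2 1
-2 5 4
3 -2 0
4 1 0
2 2 -7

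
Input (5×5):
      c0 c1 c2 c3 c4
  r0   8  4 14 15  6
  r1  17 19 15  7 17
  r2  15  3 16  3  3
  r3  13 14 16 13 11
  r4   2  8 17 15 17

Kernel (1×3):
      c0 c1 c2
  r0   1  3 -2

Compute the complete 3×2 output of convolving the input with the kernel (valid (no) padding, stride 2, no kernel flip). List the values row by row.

Output[0,0]: The receptive field on the input at this output position is [8 4 14]. Elementwise product with the kernel and sum: 8·1 + 4·3 + 14·-2.
Output[0,1]: The receptive field on the input at this output position is [14 15 6]. Elementwise product with the kernel and sum: 14·1 + 15·3 + 6·-2.

-8 47
-8 19
-8 28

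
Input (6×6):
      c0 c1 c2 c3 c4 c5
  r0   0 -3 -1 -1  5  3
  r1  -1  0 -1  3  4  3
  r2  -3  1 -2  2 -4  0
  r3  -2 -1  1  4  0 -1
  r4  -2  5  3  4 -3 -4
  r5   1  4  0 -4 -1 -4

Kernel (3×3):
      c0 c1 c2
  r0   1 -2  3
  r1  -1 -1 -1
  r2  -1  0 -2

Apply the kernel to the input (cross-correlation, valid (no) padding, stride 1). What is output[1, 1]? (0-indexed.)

3

The receptive field on the input at this output position is [0 -1 3 / 1 -2 2 / -1 1 4]. Elementwise product with the kernel and sum: 0·1 + -1·-2 + 3·3 + 1·-1 + -2·-1 + 2·-1 + -1·-1 + 4·-2.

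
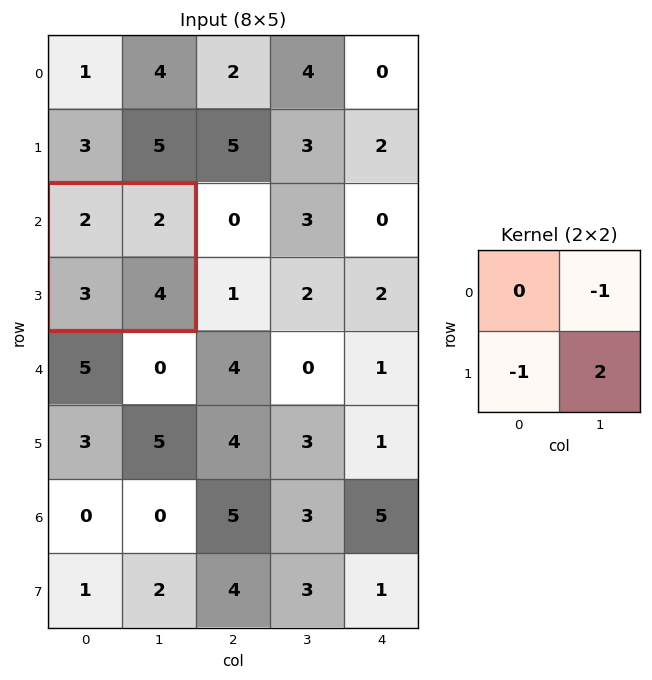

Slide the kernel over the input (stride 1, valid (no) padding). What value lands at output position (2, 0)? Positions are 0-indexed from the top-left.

3

The receptive field on the input at this output position is [2 2 / 3 4]. Elementwise product with the kernel and sum: 2·-1 + 3·-1 + 4·2.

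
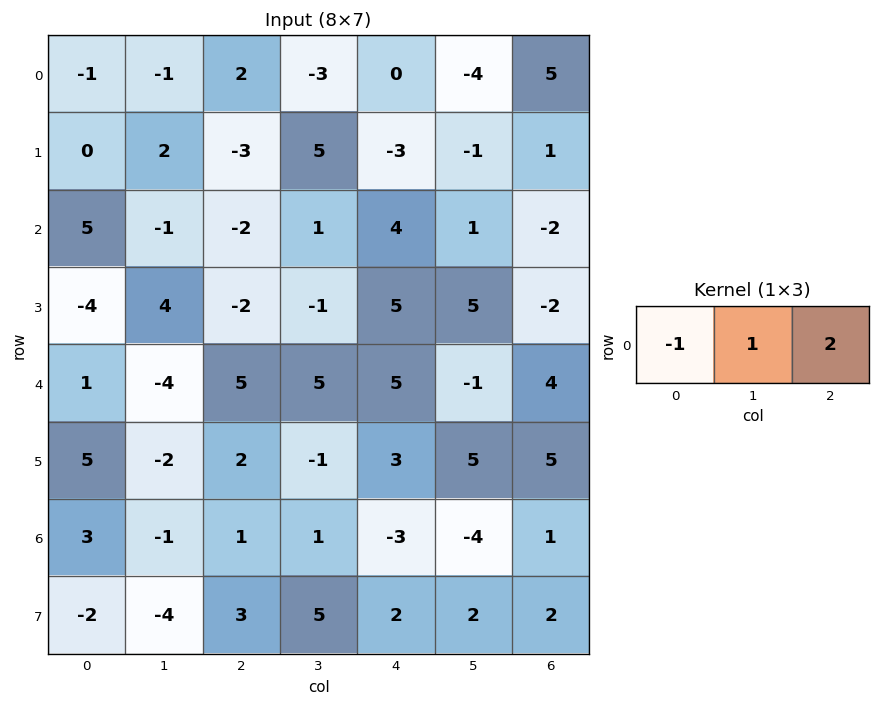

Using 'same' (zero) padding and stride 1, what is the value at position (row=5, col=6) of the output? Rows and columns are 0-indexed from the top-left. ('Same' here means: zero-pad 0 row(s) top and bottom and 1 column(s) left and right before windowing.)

0

The receptive field on the zero-padded input at this output position is [5 5 0]. Elementwise product with the kernel and sum: 5·-1 + 5·1 + 0·2.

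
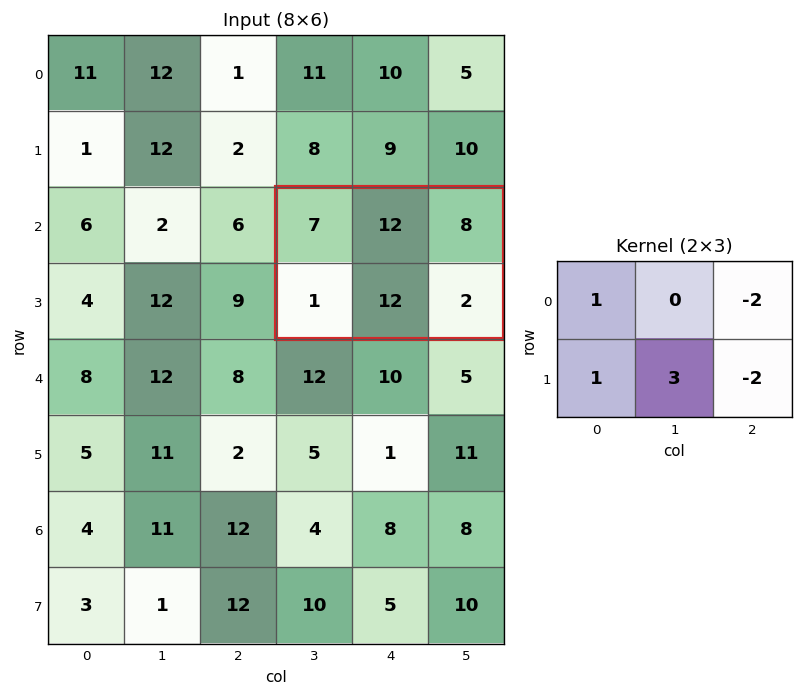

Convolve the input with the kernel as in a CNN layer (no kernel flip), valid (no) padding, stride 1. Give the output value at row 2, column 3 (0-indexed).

24

The receptive field on the input at this output position is [7 12 8 / 1 12 2]. Elementwise product with the kernel and sum: 7·1 + 8·-2 + 1·1 + 12·3 + 2·-2.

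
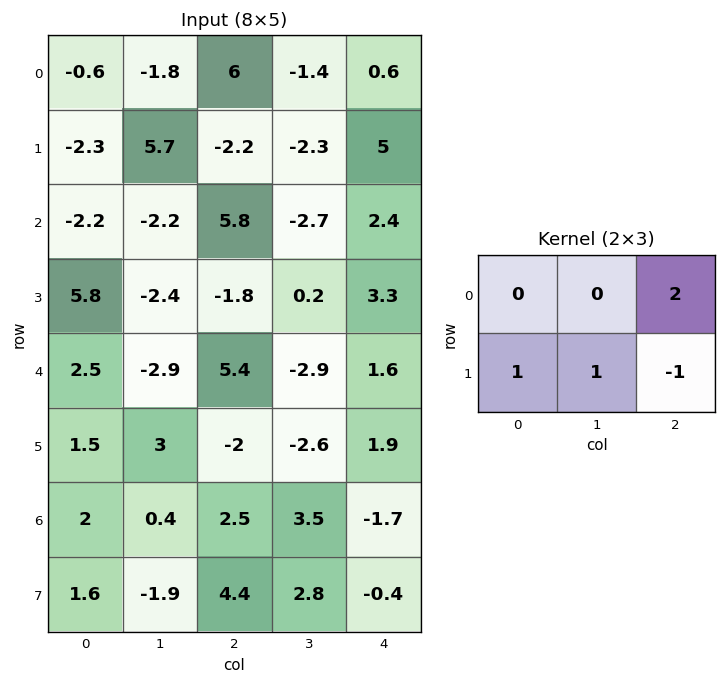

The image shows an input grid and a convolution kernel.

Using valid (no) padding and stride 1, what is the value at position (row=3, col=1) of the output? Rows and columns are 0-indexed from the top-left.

5.8

The receptive field on the input at this output position is [-2.4 -1.8 0.2 / -2.9 5.4 -2.9]. Elementwise product with the kernel and sum: 0.2·2 + -2.9·1 + 5.4·1 + -2.9·-1.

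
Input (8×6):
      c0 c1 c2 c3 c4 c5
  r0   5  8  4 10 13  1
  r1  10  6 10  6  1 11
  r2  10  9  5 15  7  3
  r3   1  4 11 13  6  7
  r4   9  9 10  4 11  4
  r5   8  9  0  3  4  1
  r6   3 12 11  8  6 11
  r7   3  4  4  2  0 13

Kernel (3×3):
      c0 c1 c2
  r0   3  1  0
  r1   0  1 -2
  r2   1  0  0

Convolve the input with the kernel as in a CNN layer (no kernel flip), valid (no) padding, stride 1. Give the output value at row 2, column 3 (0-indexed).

48

The receptive field on the input at this output position is [15 7 3 / 13 6 7 / 4 11 4]. Elementwise product with the kernel and sum: 15·3 + 7·1 + 6·1 + 7·-2 + 4·1.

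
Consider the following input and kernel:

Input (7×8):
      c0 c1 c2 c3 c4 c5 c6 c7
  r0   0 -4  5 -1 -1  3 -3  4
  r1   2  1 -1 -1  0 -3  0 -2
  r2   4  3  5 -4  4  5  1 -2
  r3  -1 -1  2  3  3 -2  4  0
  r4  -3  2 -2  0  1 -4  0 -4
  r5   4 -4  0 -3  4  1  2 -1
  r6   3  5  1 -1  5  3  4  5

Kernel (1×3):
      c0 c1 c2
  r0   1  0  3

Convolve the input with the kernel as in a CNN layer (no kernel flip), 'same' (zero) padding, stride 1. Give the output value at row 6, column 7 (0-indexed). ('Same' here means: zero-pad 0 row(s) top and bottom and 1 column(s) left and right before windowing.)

4

The receptive field on the zero-padded input at this output position is [4 5 0]. Elementwise product with the kernel and sum: 4·1 + 0·3.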